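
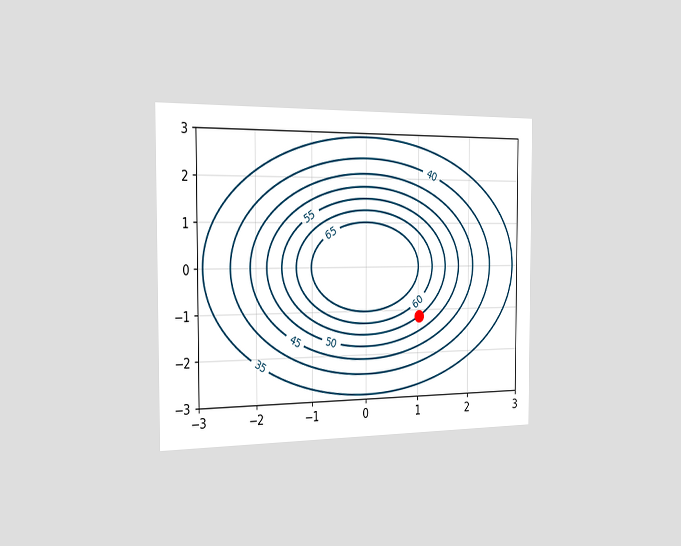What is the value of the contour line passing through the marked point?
55

The chart is viewed slightly from the left. The marked point sits on the contour labelled 55.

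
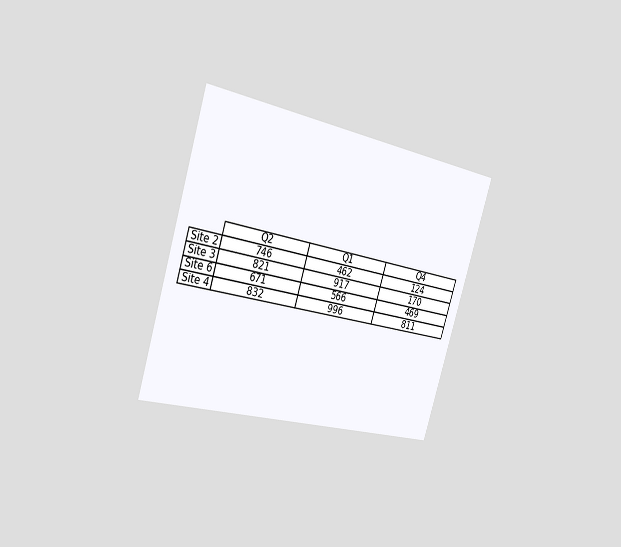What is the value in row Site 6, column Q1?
The chart is tilted about 17° clockwise and viewed slightly from the left. The (Site 6, Q1) cell reads 566.

566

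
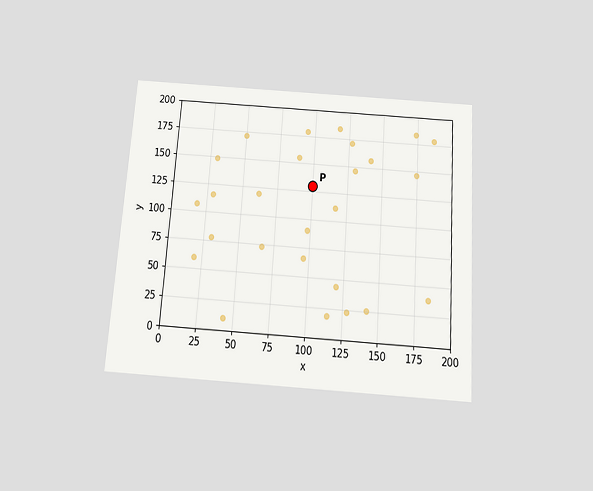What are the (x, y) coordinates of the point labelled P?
(100, 130)

The chart is tilted about 4° clockwise and viewed slightly from below. Following the gridlines from P to each axis, P sits at (100, 130).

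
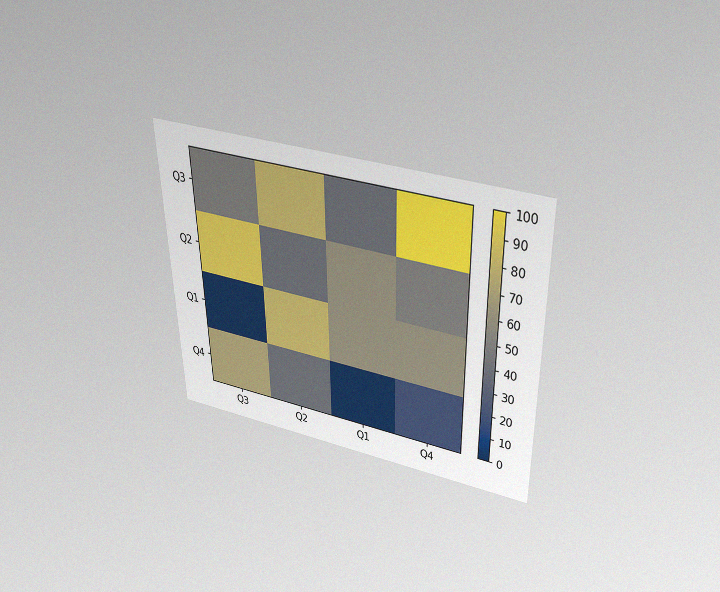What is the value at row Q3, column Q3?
The chart is viewed slightly from above, with some photo noise. Matching cell (Q3, Q3) against the colorbar gives 50.

50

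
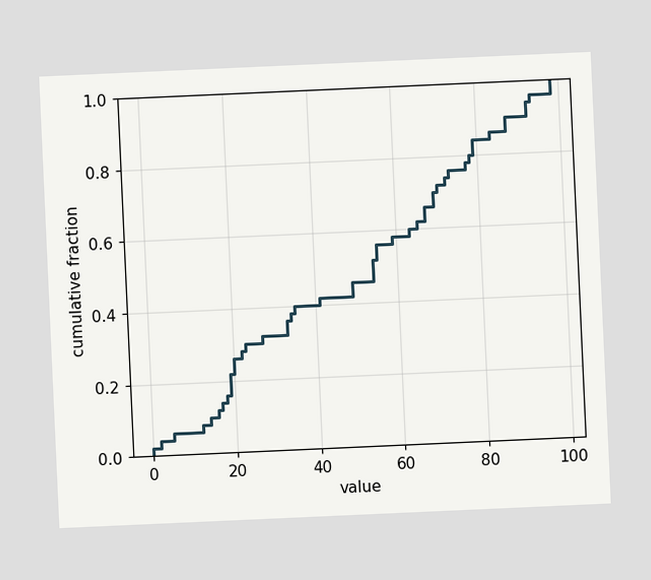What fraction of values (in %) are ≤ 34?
38%

The chart is tilted about 3° counter-clockwise. At x=34 the ECDF step is at 38%.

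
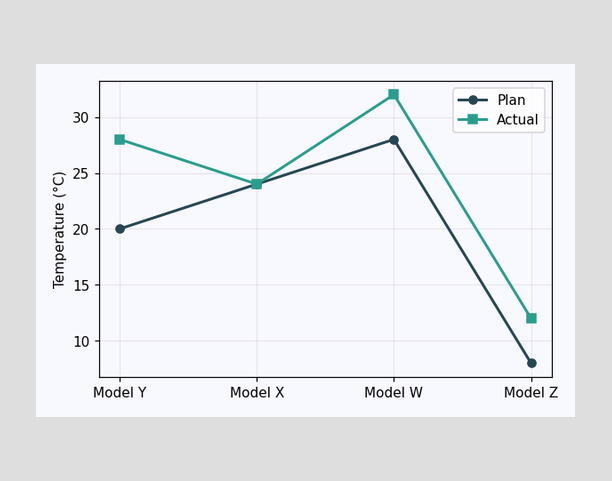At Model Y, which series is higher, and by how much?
At Model Y, Actual sits above the other line by 8°C.

Actual, by 8°C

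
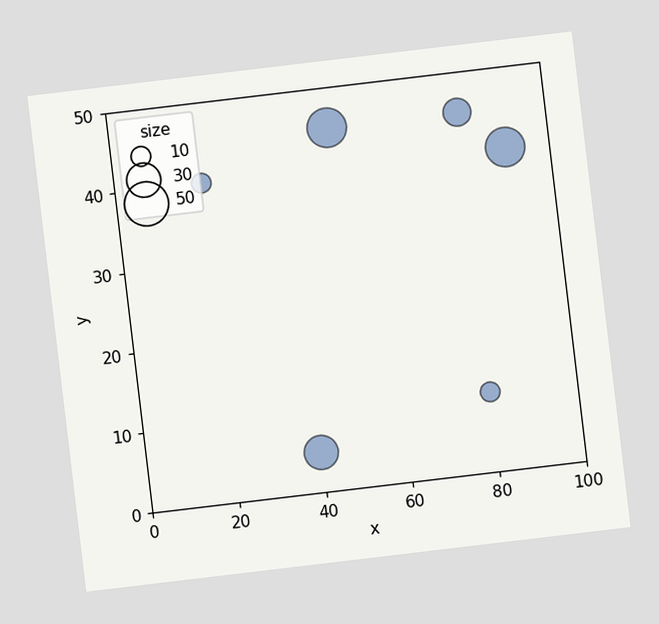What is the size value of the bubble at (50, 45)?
The chart is tilted about 7° counter-clockwise. Matching the bubble at (50, 45) against the size legend gives 40.

40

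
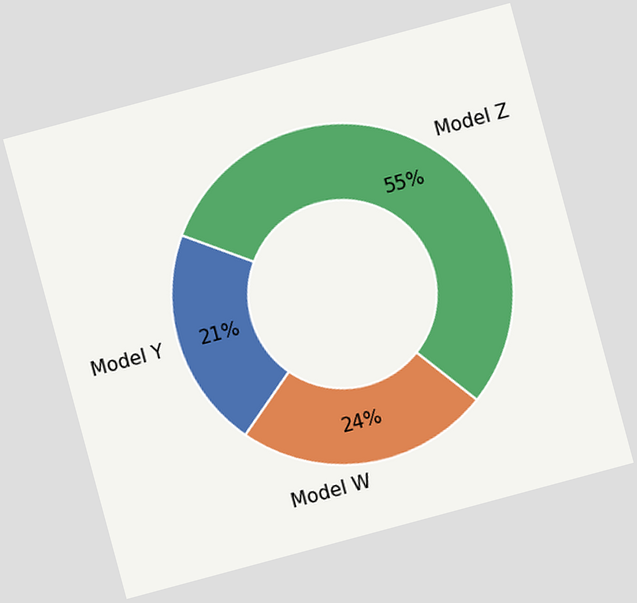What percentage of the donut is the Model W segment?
The chart is tilted about 15° counter-clockwise. The Model W segment takes up 24% of the ring.

24%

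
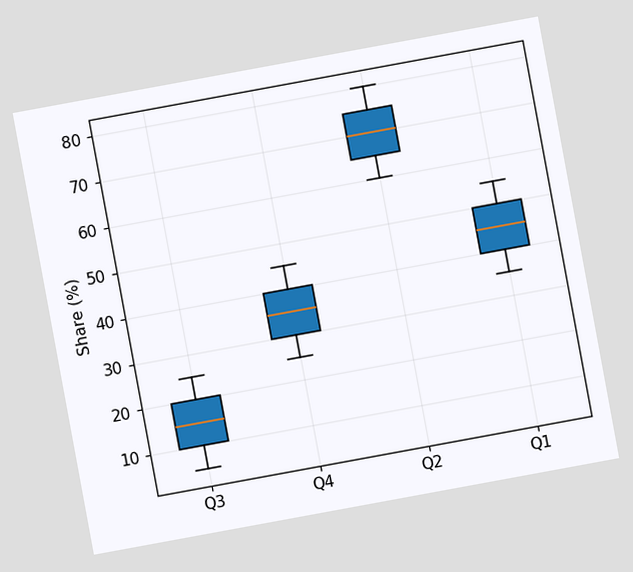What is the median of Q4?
The chart is tilted about 10° counter-clockwise. The median line in the Q4 box sits at 35%.

35%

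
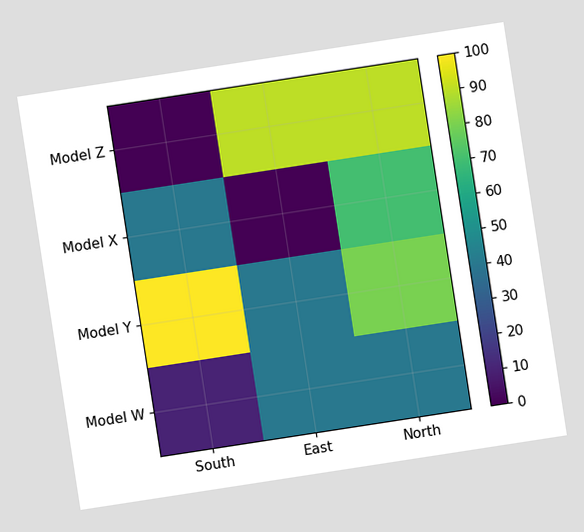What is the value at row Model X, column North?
The chart is tilted about 9° counter-clockwise. Matching cell (Model X, North) against the colorbar gives 70.

70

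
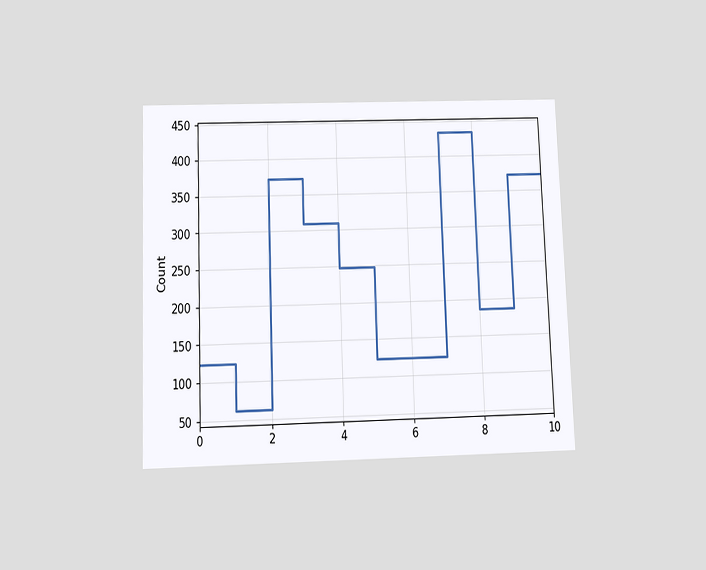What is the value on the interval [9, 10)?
372

The chart is tilted about 2° counter-clockwise and viewed slightly from below. On [9, 10) the step sits at 372.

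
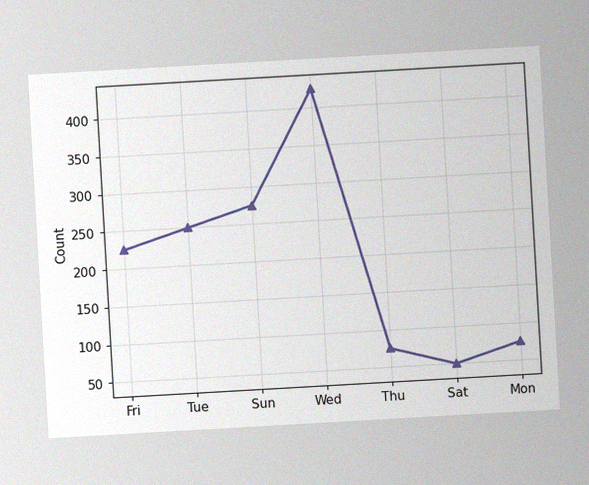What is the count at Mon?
75

The chart is tilted about 3° counter-clockwise, with some photo noise. At Mon, the line is at 75.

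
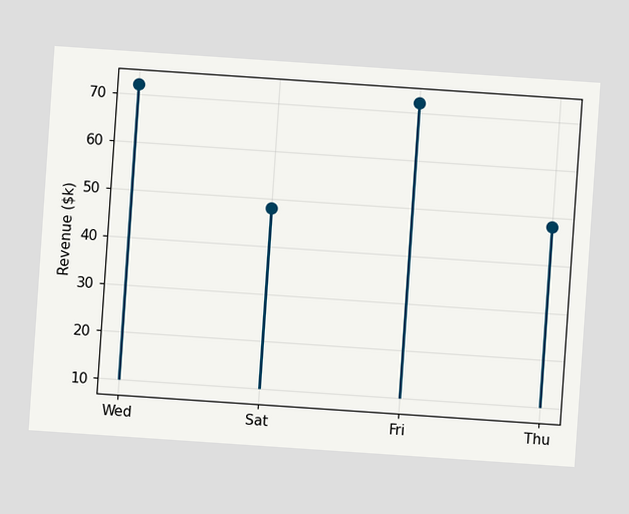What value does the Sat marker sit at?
$48k

The chart is tilted about 4° clockwise. The Sat marker sits at $48k.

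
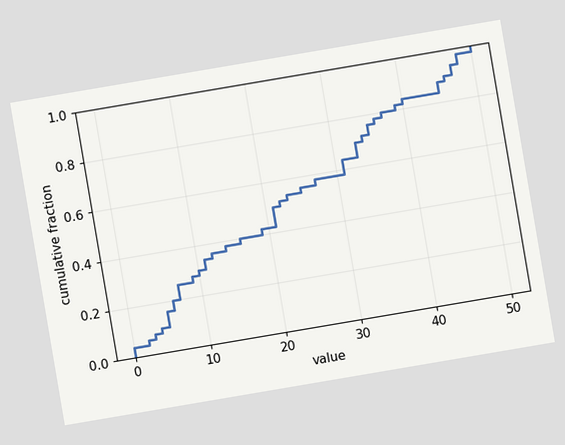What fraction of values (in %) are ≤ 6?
20%

The chart is tilted about 10° counter-clockwise. At x=6 the ECDF step is at 20%.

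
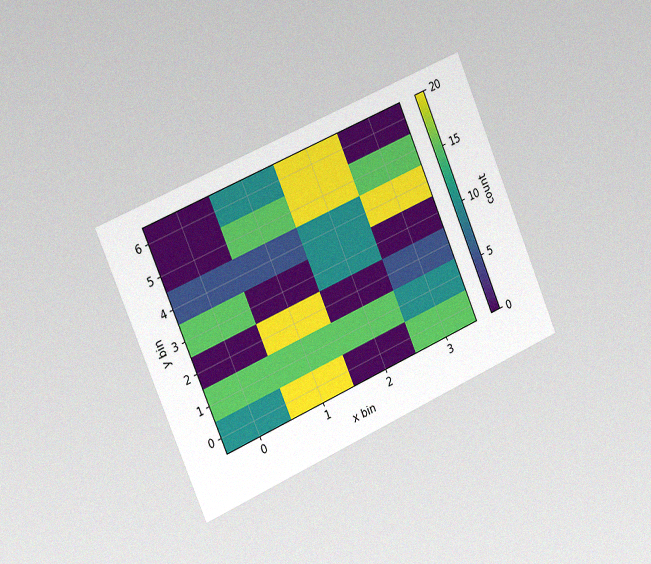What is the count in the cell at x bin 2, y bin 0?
0

The chart is tilted about 23° counter-clockwise and viewed slightly from the left, with some photo noise. Matching the cell (2, 0) against the colorbar gives 0.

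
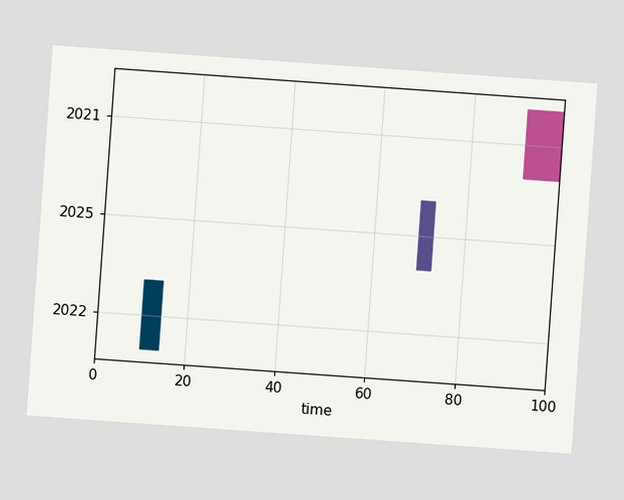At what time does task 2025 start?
70

The chart is tilted about 4° clockwise. The 2025 bar begins at t=70.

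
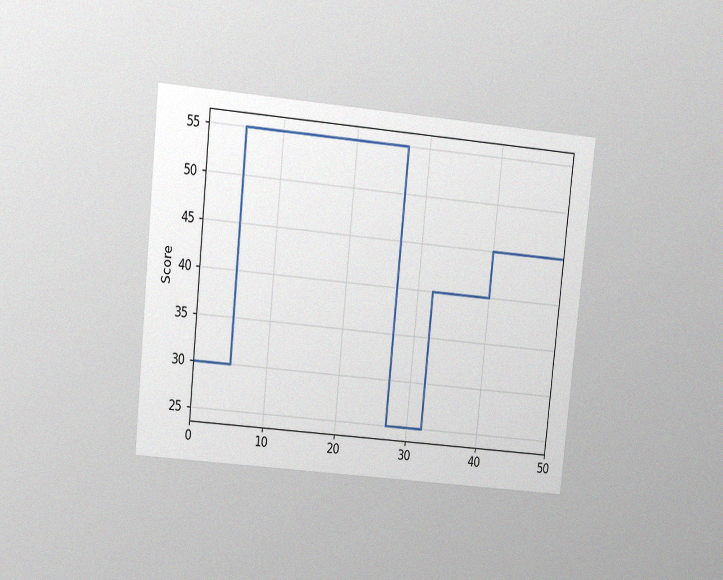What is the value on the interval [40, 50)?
The chart is tilted about 6° clockwise and viewed at a slight angle, with some photo noise. On [40, 50) the step sits at 45.

45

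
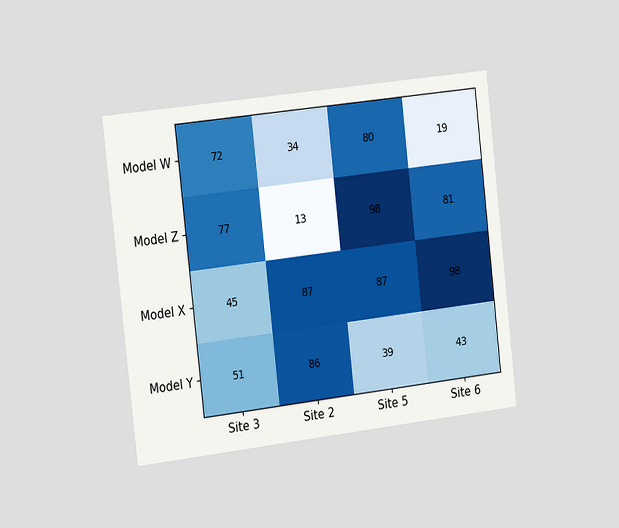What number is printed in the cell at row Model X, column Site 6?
98

The chart is tilted about 6° counter-clockwise and viewed slightly from the left. The (Model X, Site 6) cell reads 98.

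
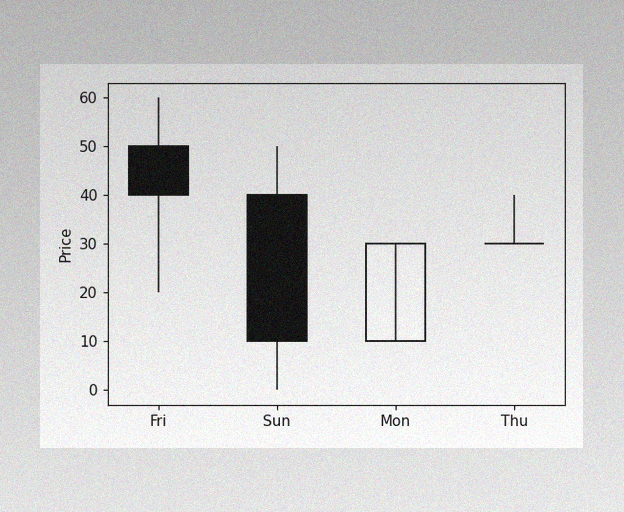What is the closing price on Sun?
The image has some photo noise and uneven lighting. The Sun candle closes at 10.

10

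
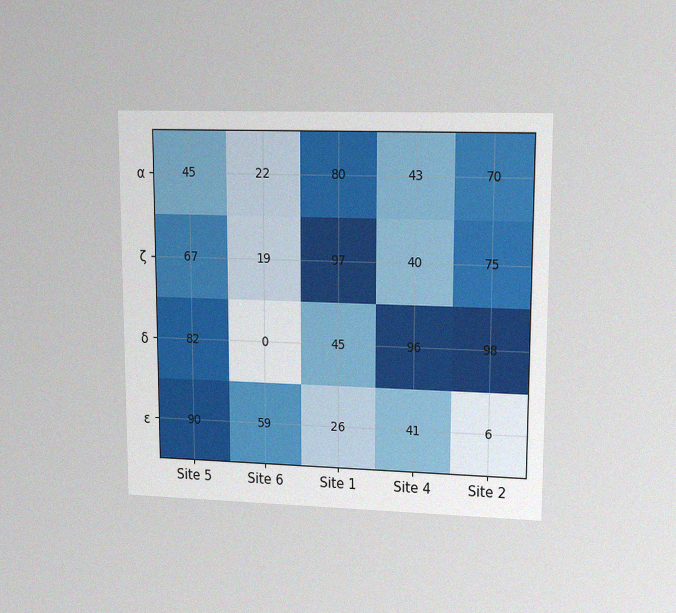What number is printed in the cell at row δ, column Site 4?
The chart is viewed at a slight angle, with some photo noise. The (δ, Site 4) cell reads 96.

96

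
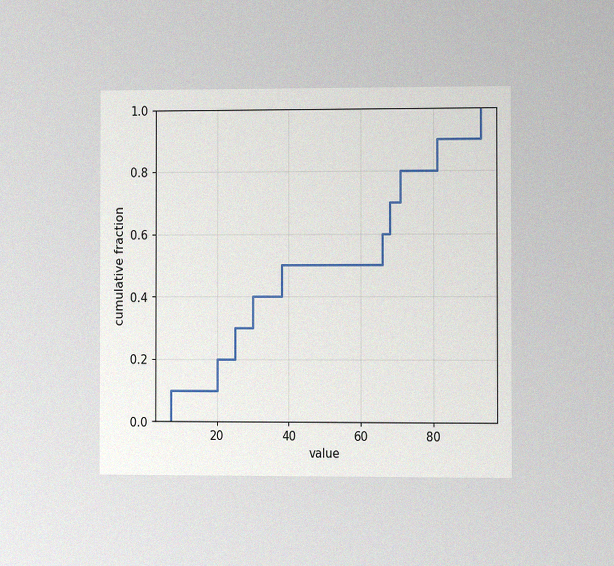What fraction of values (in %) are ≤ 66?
60%

The chart is viewed slightly from the right, with some photo noise. At x=66 the ECDF step is at 60%.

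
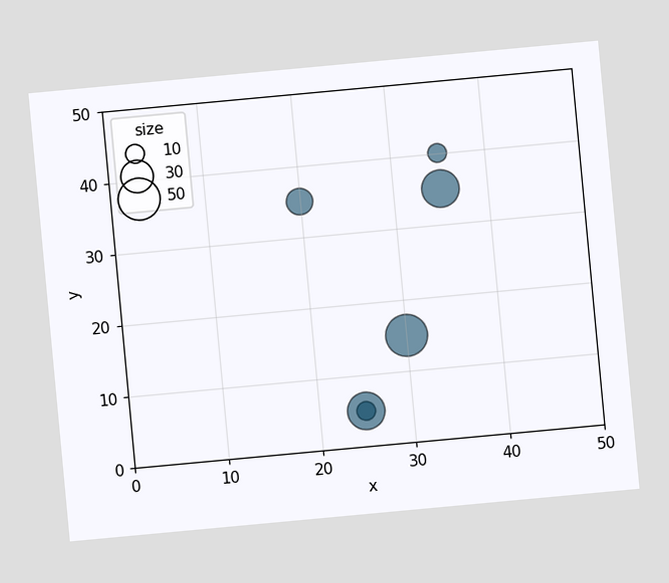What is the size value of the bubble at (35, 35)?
The chart is tilted about 5° counter-clockwise. Matching the bubble at (35, 35) against the size legend gives 40.

40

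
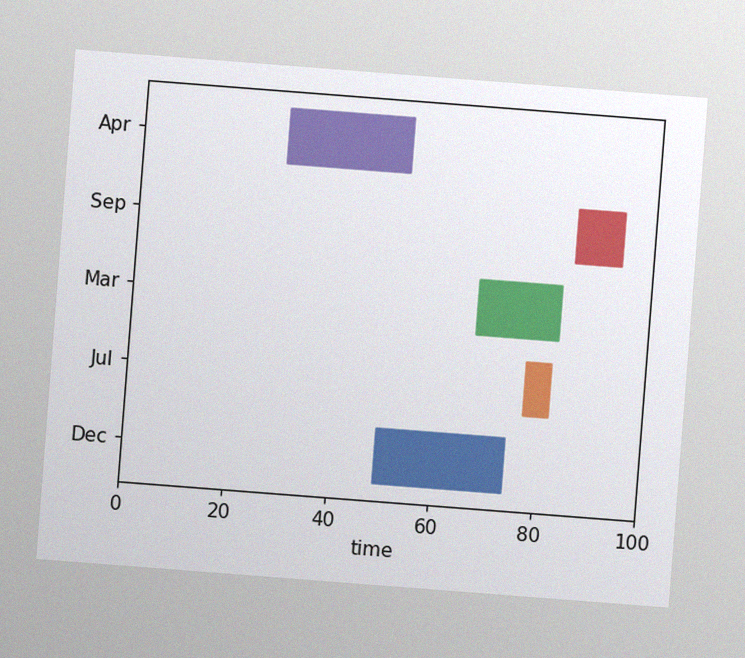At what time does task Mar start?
The chart is tilted about 4° clockwise, with some photo noise. The Mar bar begins at t=67.

67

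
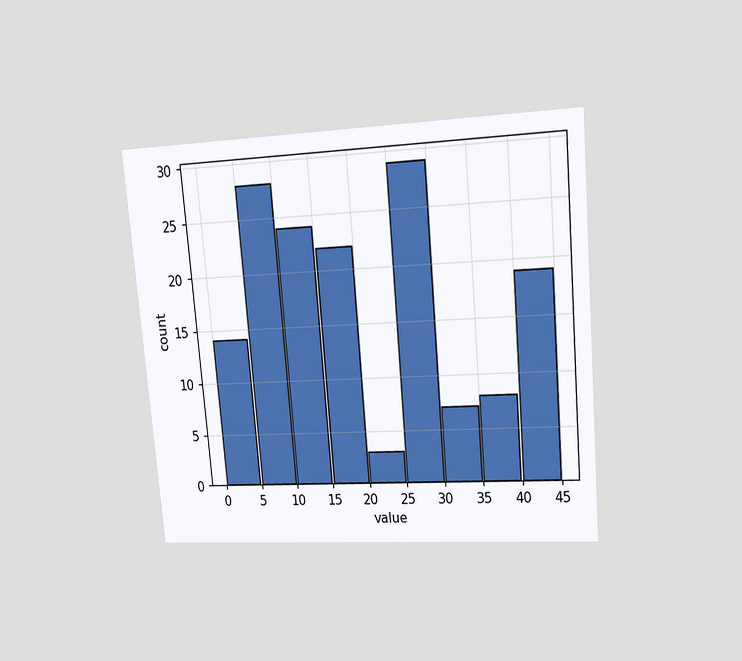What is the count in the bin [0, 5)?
14

The chart is tilted about 5° counter-clockwise and viewed at a slight angle. The [0, 5) bin has height 14.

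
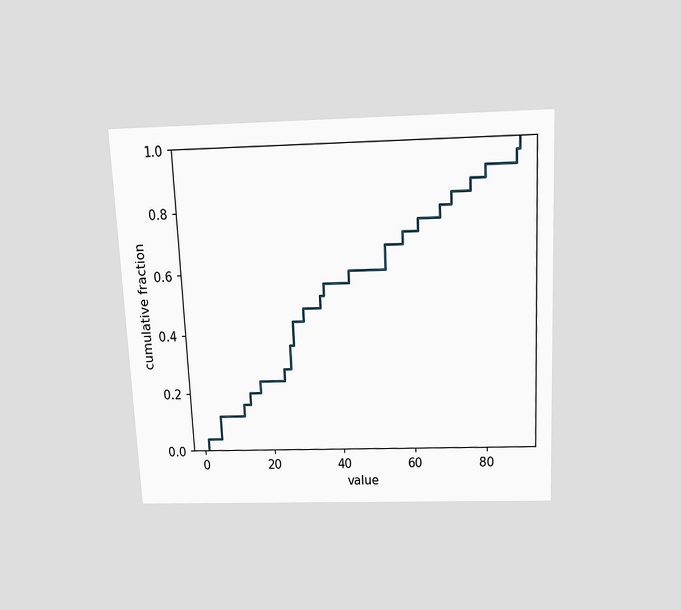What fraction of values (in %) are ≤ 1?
The chart is tilted about 3° counter-clockwise and viewed slightly from above. At x=1 the ECDF step is at 4%.

4%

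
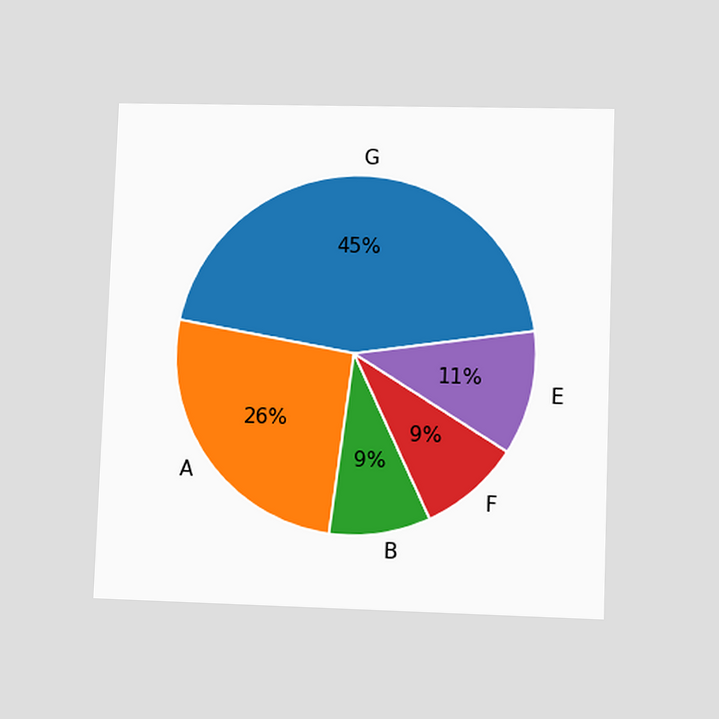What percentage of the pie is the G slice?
The chart is tilted about 2° clockwise and viewed at a slight angle. The G slice takes up 45% of the pie.

45%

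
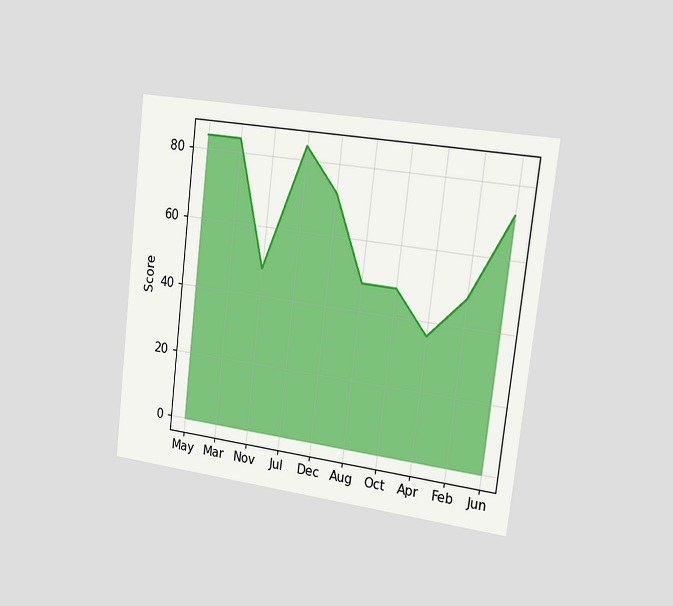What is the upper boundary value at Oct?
The chart is tilted about 7° clockwise and viewed slightly from the right. At Oct the upper boundary is at 48.

48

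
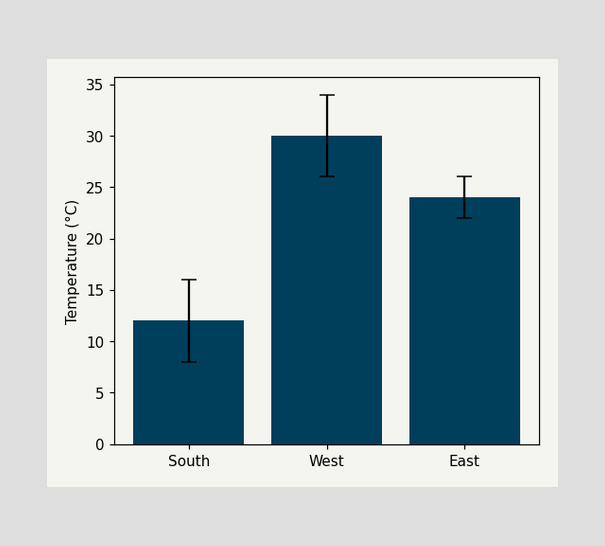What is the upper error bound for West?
34°C

The West bar's upper whisker reaches 34°C.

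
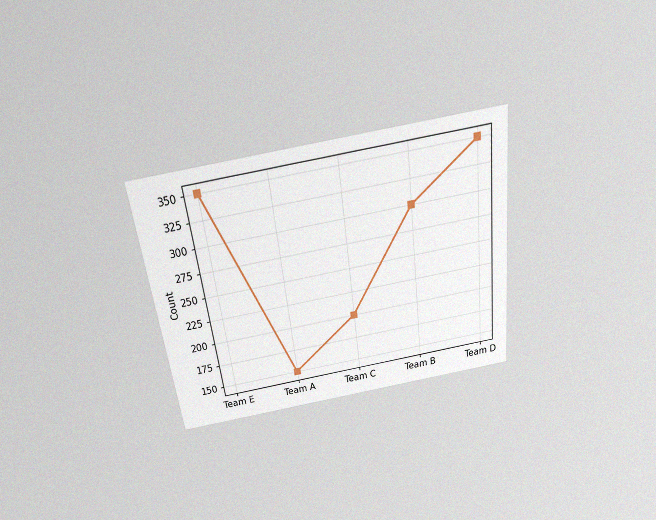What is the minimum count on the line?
150

The chart is tilted about 7° counter-clockwise and viewed slightly from above, with some photo noise. The lowest point is at Team A, and reading across to the y-axis gives 150.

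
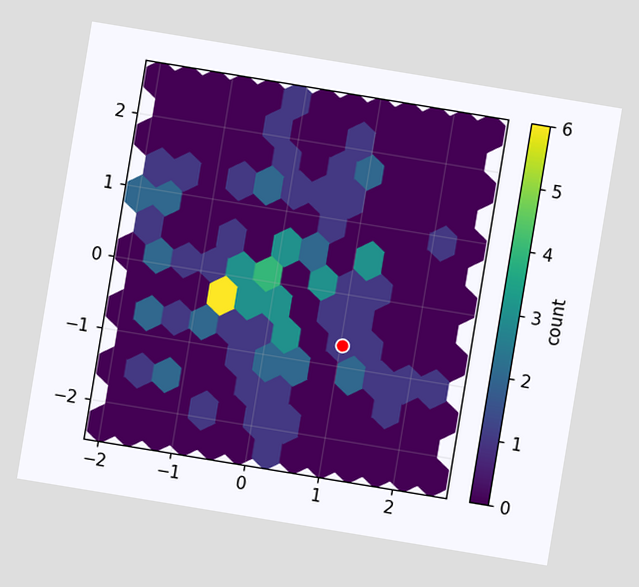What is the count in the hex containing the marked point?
The chart is tilted about 9° clockwise. The marked hex reads 1 on the colorbar.

1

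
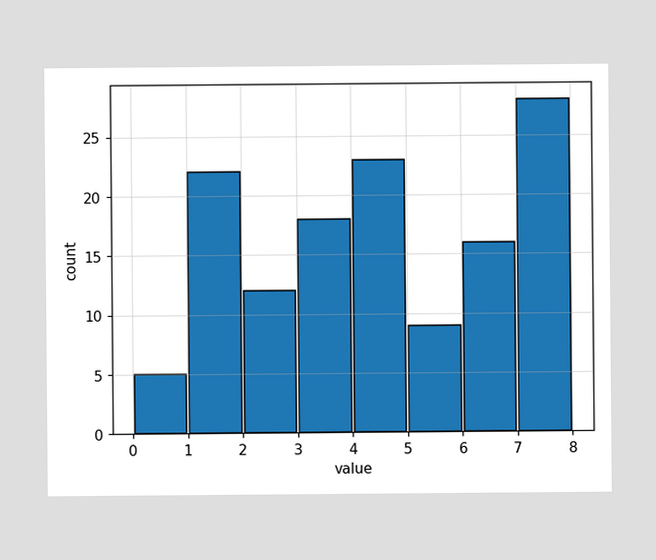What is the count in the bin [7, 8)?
The [7, 8) bin has height 28.

28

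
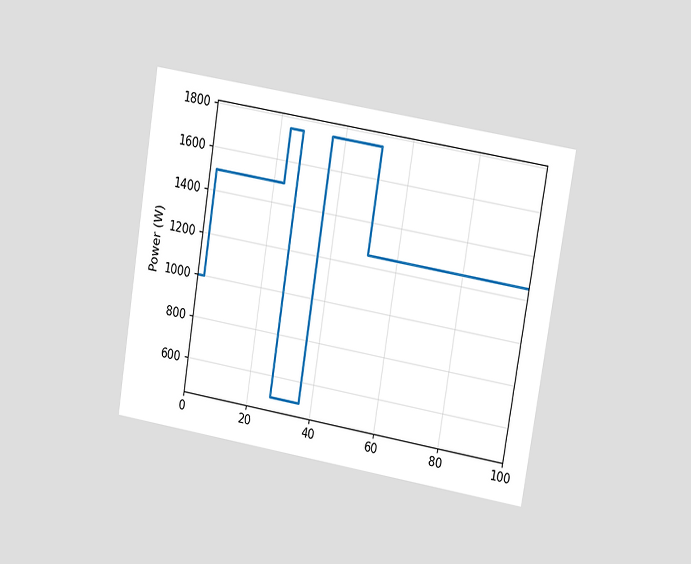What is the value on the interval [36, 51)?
1750W

The chart is tilted about 9° clockwise and viewed at a slight angle. On [36, 51) the step sits at 1750W.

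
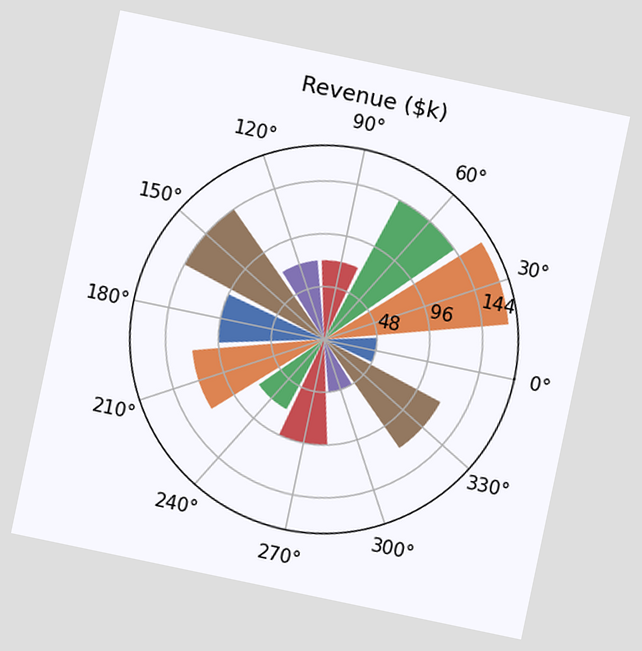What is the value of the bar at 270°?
$96k

The chart is tilted about 12° clockwise. The bar at 270° reaches $96k on the radial axis.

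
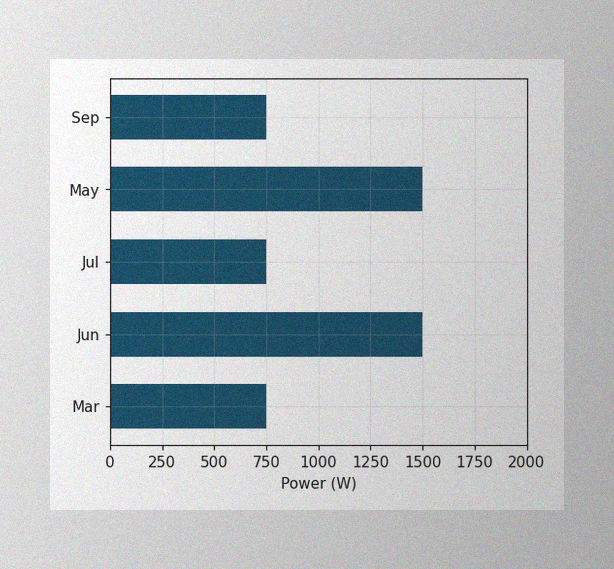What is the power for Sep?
750W

The image has some photo noise and uneven lighting. Reading along the chart's x-axis, the Sep bar reaches 750W.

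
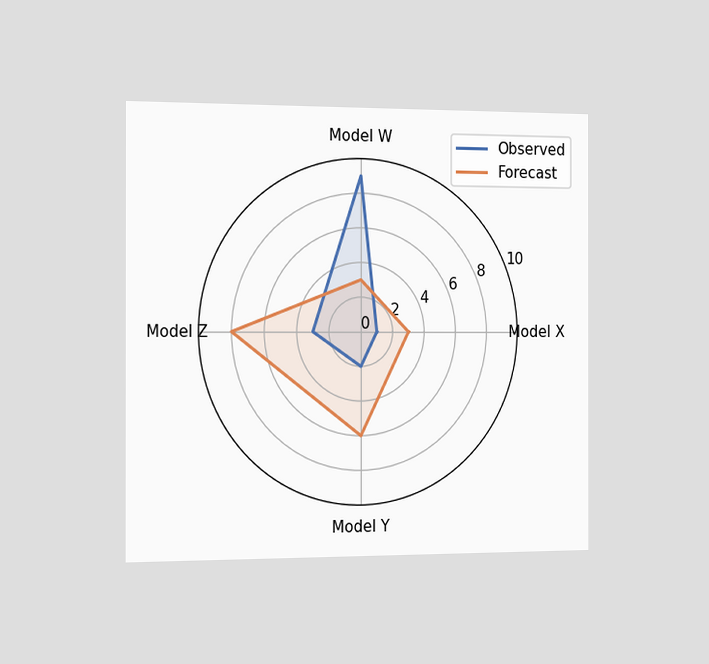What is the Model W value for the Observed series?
The chart is viewed slightly from the left. On the Model W axis, Observed reaches 9.

9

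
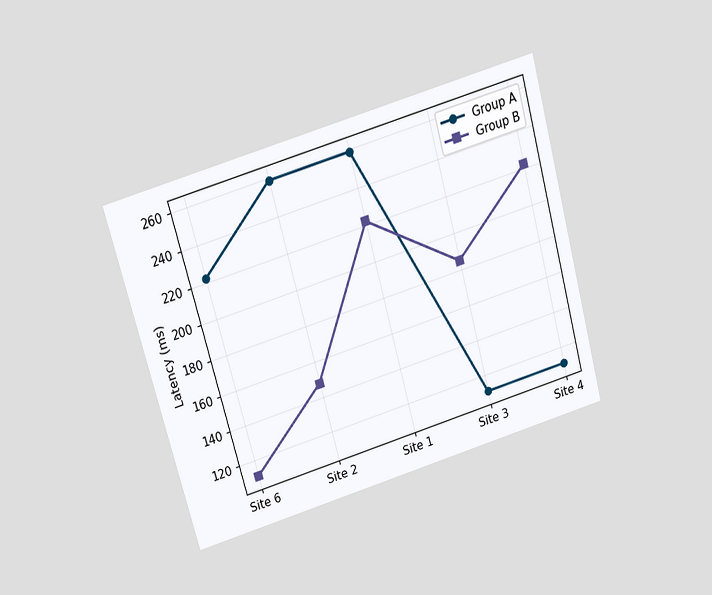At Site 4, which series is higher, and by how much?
Group B, by 111ms

The chart is tilted about 16° counter-clockwise and viewed slightly from above. At Site 4, Group B sits above the other line by 111ms.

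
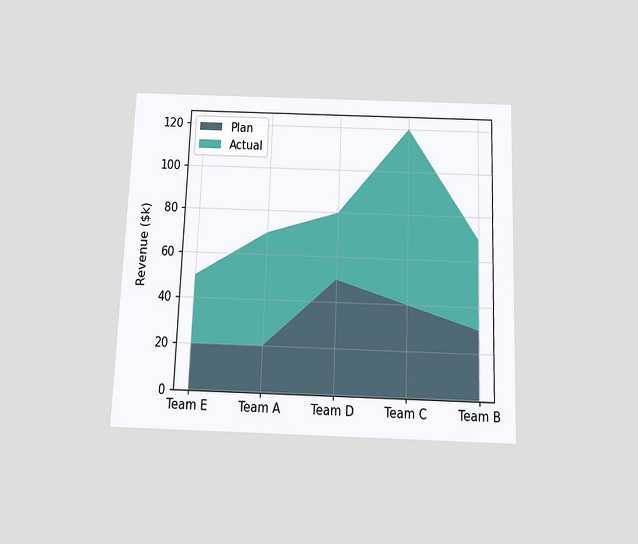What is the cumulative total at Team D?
The chart is tilted about 2° clockwise and viewed slightly from below. The stacked total at Team D reaches $80k.

$80k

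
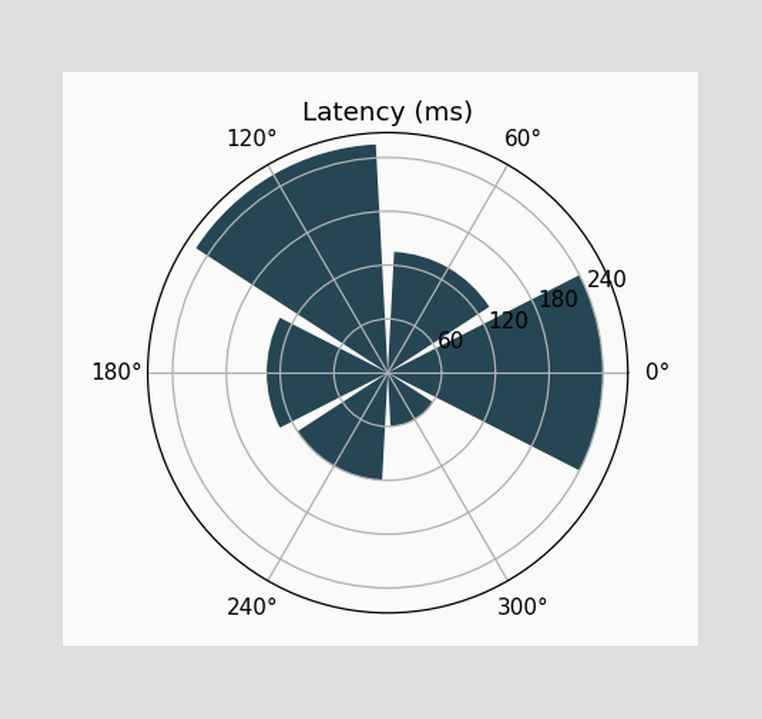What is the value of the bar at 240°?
The bar at 240° reaches 120ms on the radial axis.

120ms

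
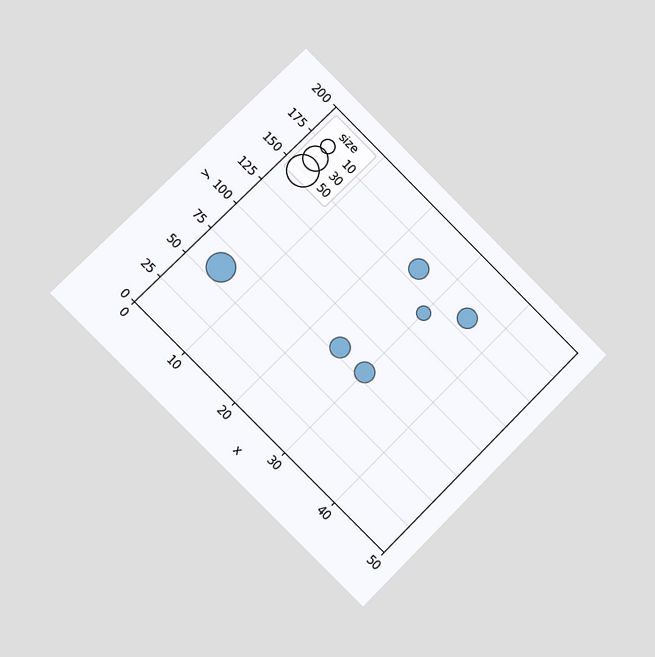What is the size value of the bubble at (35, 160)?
20

The chart is tilted about 45° clockwise and viewed slightly from the left. Matching the bubble at (35, 160) against the size legend gives 20.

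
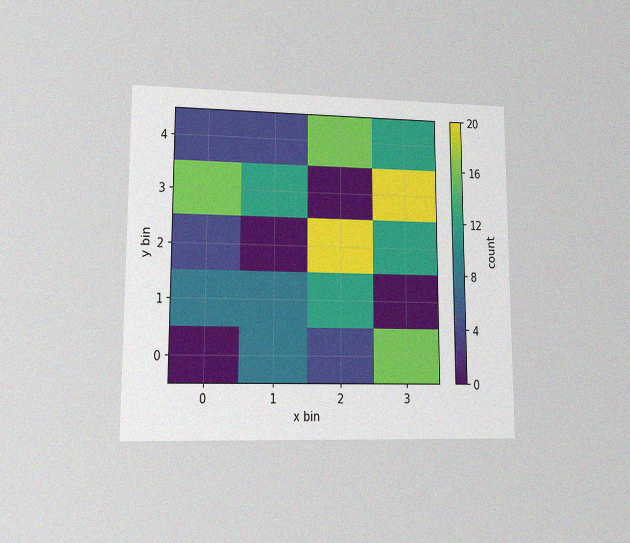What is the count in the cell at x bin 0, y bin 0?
The chart is viewed at a slight angle, with some photo noise. Matching the cell (0, 0) against the colorbar gives 0.

0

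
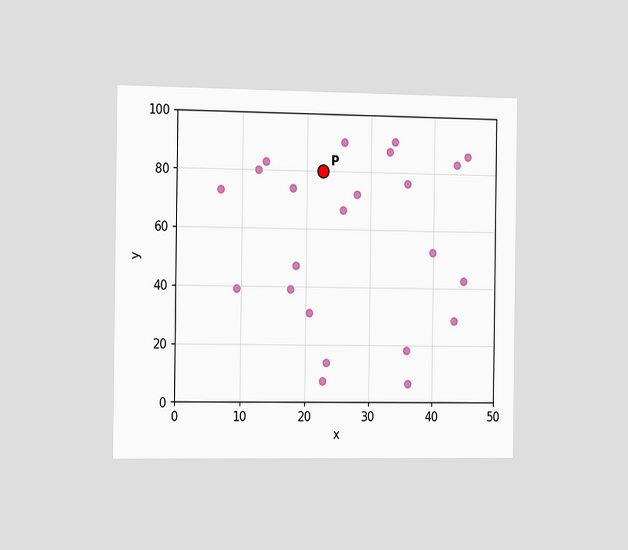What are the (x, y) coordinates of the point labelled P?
The chart is viewed slightly from the left. Following the gridlines from P to each axis, P sits at (22.5, 80).

(22.5, 80)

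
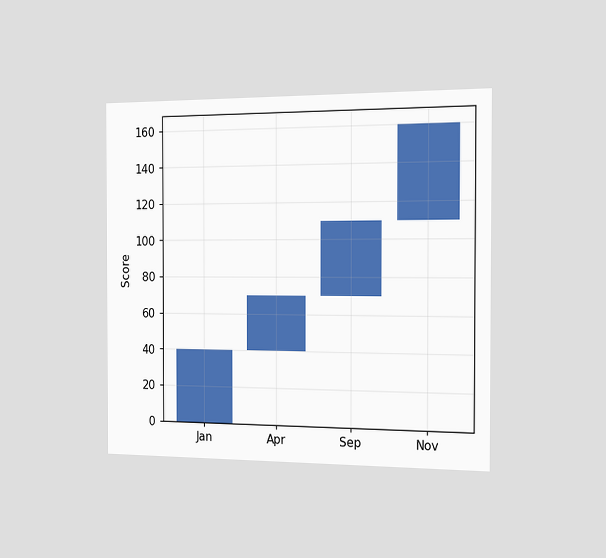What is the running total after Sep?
110

The chart is viewed slightly from the right. After Sep the running total reaches 110.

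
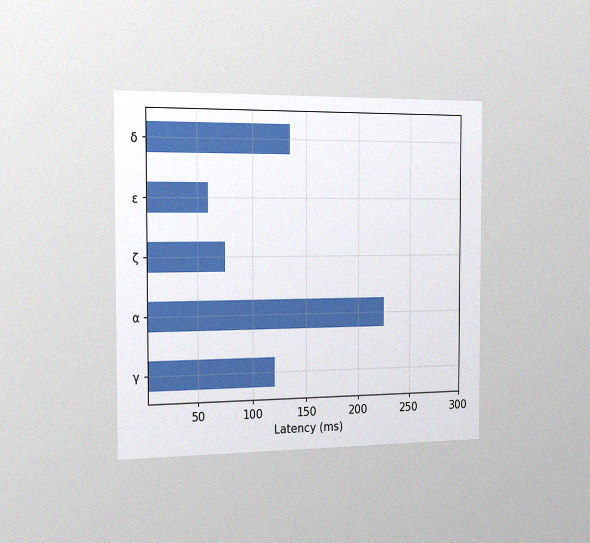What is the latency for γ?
The chart is viewed slightly from the left, with some photo noise. Reading along the chart's x-axis, the γ bar reaches 120ms.

120ms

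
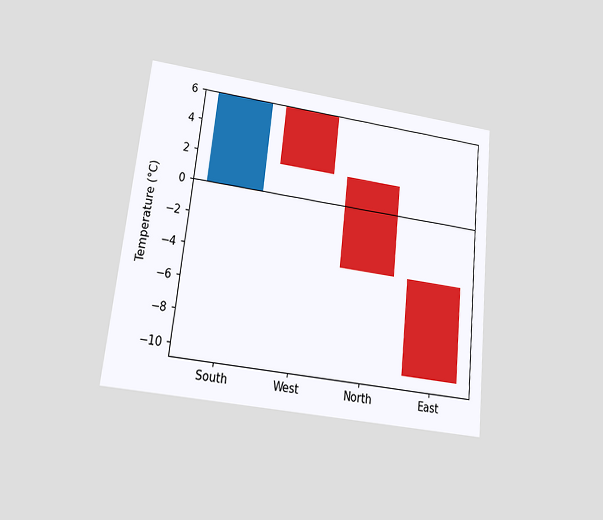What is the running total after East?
The chart is tilted about 6° clockwise and viewed at a slight angle. After East the running total reaches -10°C.

-10°C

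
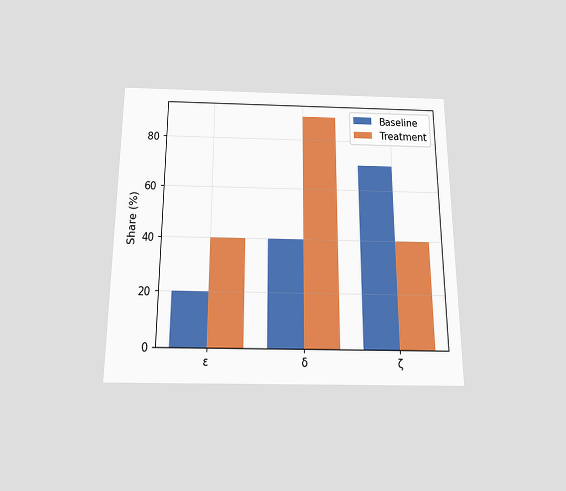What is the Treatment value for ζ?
The chart is viewed slightly from below. The Treatment bar at ζ reaches 40% on the y-axis.

40%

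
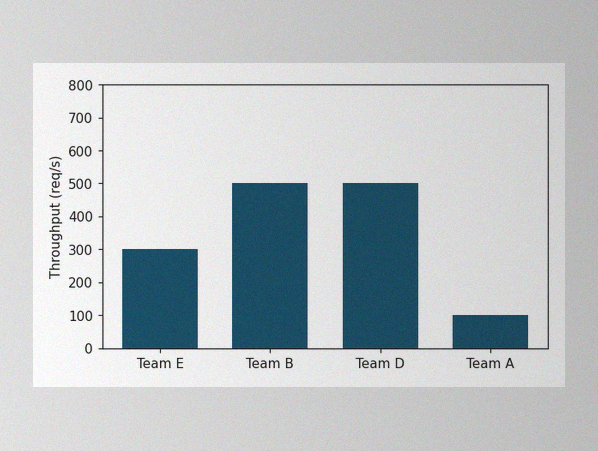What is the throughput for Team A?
The image has some photo noise and uneven lighting. Reading along the chart's y-axis, the Team A bar reaches 100req/s.

100req/s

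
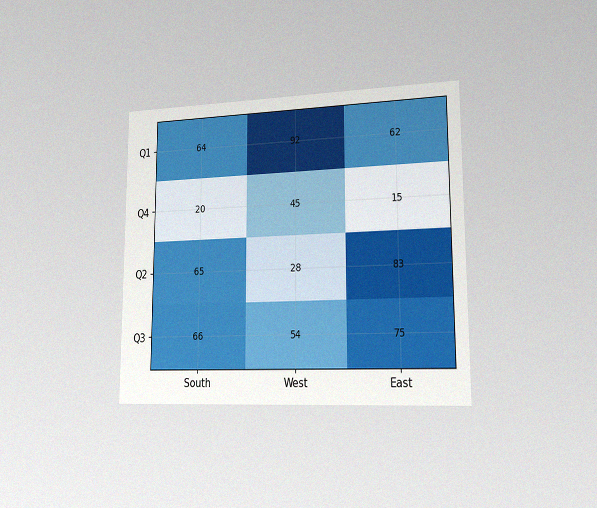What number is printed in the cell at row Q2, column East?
The chart is viewed slightly from the right, with some photo noise. The (Q2, East) cell reads 83.

83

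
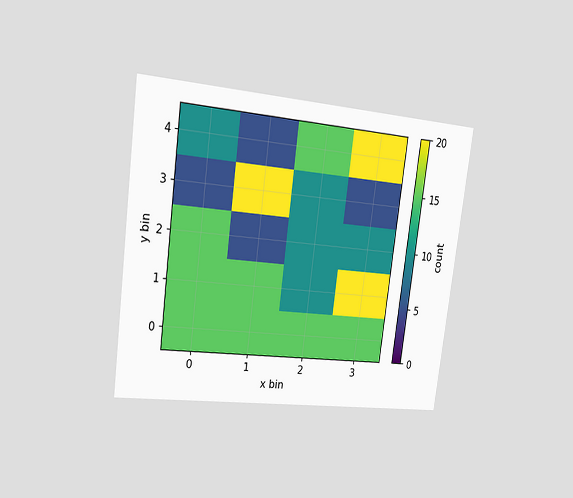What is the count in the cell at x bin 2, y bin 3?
The chart is tilted about 7° clockwise and viewed slightly from the left. Matching the cell (2, 3) against the colorbar gives 10.

10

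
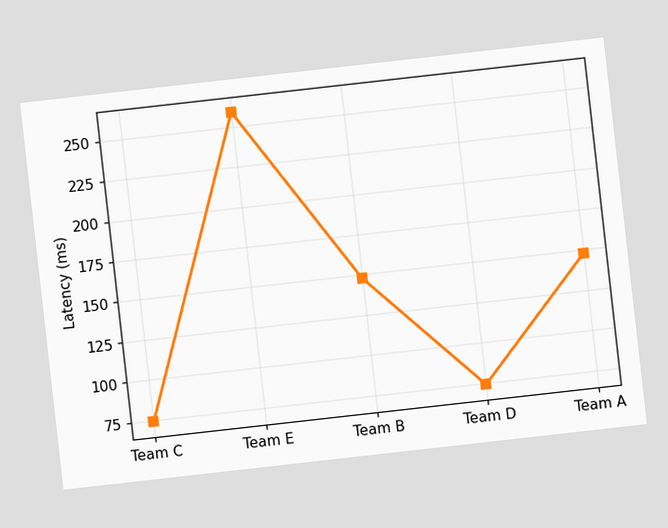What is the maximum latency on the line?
259ms

The chart is tilted about 6° counter-clockwise. The highest point is at Team E, and reading across to the y-axis gives 259ms.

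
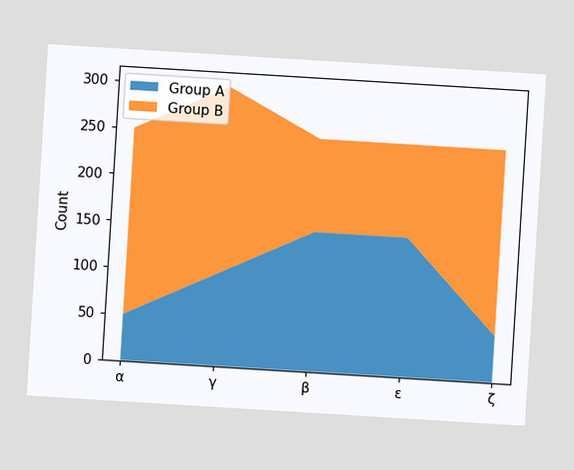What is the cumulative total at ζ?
250

The chart is tilted about 3° clockwise. The stacked total at ζ reaches 250.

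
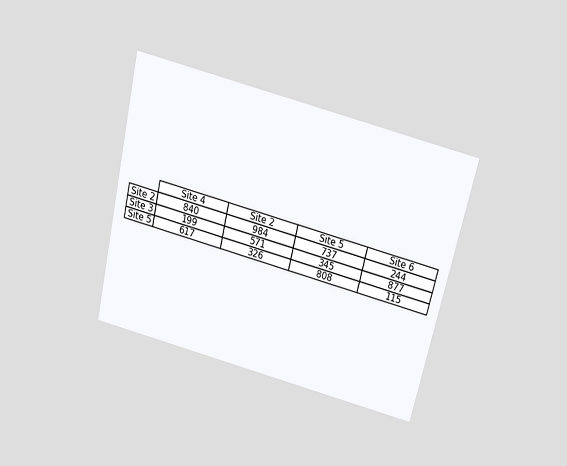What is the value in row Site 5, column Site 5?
808

The chart is tilted about 13° clockwise and viewed slightly from above. The (Site 5, Site 5) cell reads 808.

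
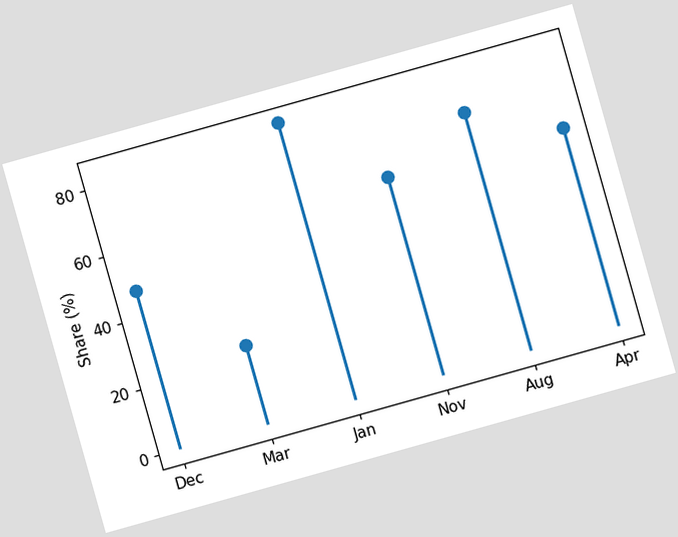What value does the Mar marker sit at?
The chart is tilted about 16° counter-clockwise. The Mar marker sits at 24%.

24%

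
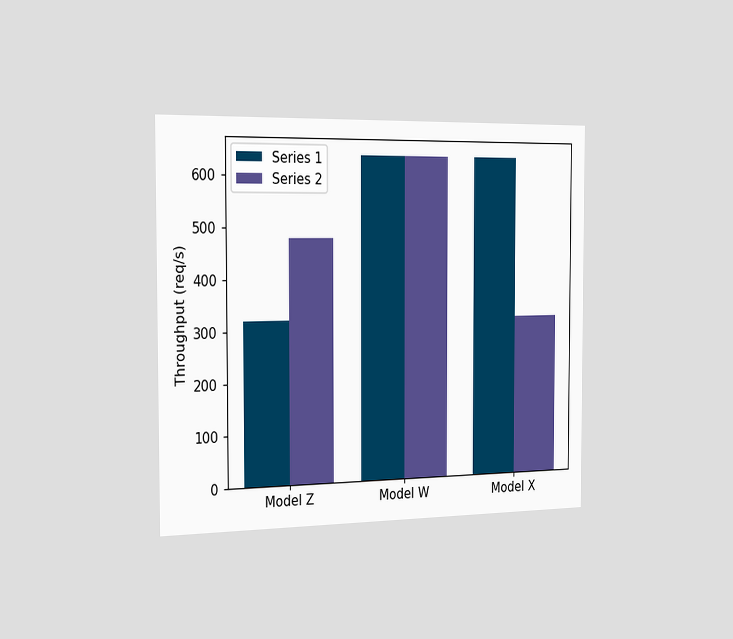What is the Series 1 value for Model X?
The chart is viewed slightly from the left. The Series 1 bar at Model X reaches 640req/s on the y-axis.

640req/s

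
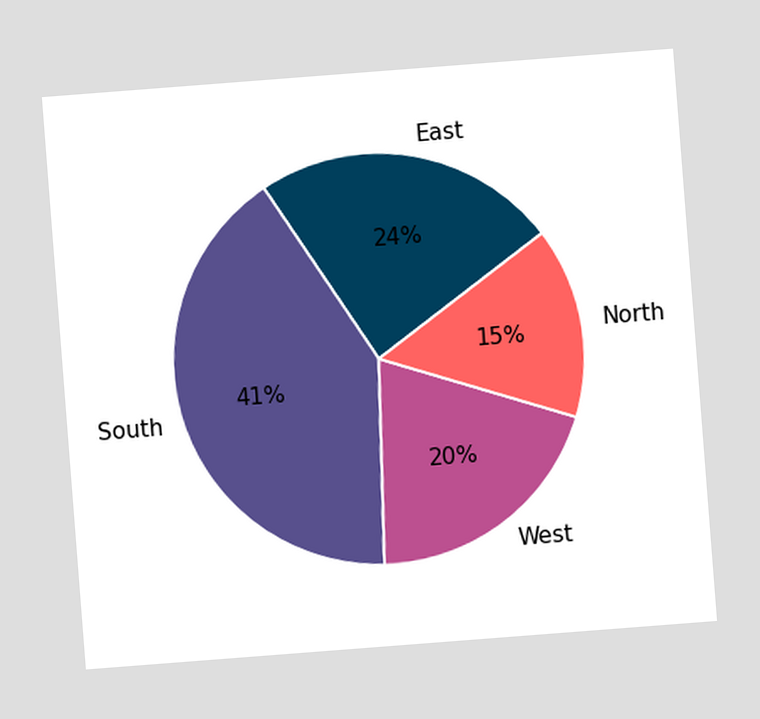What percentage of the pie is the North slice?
15%

The chart is tilted about 4° counter-clockwise. The North slice takes up 15% of the pie.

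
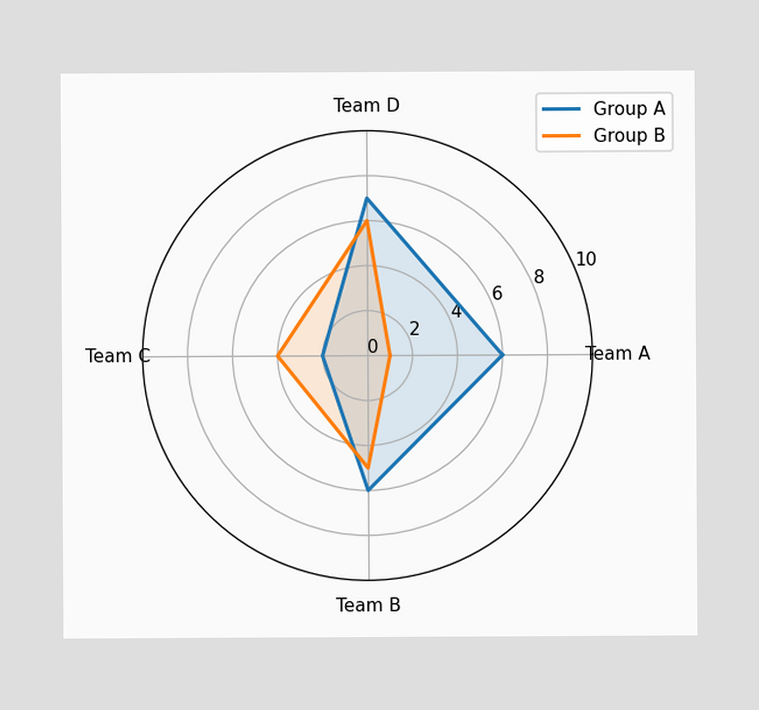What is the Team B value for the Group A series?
On the Team B axis, Group A reaches 6.

6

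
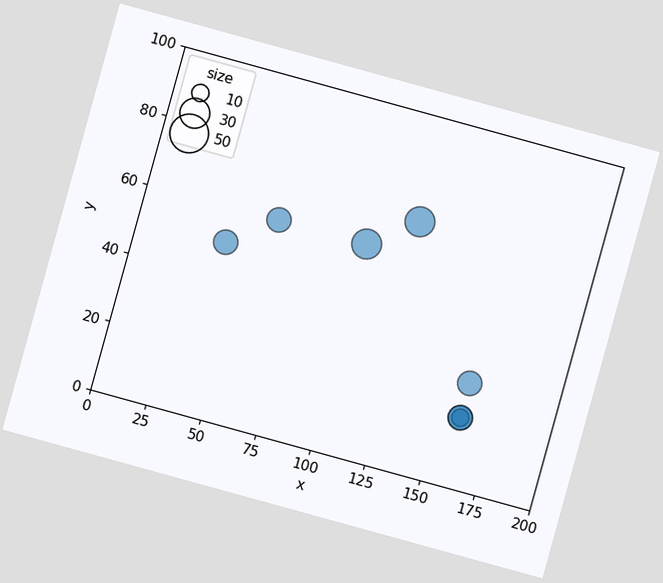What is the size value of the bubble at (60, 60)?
The chart is tilted about 15° clockwise. Matching the bubble at (60, 60) against the size legend gives 20.

20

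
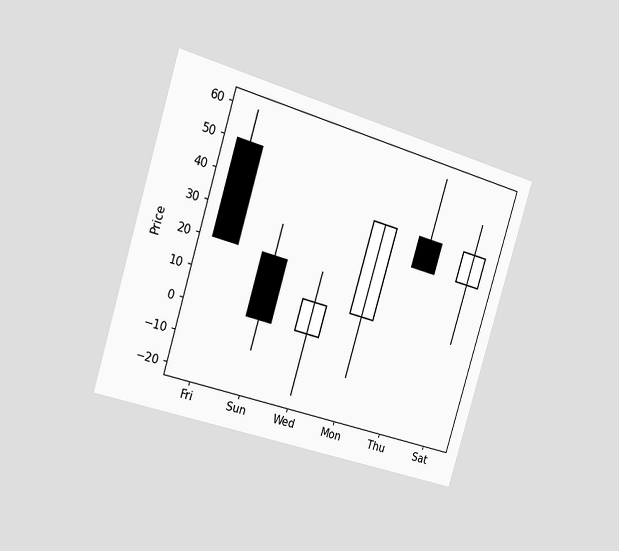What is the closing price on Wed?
The chart is tilted about 17° clockwise and viewed slightly from the left. The Wed candle closes at 10.

10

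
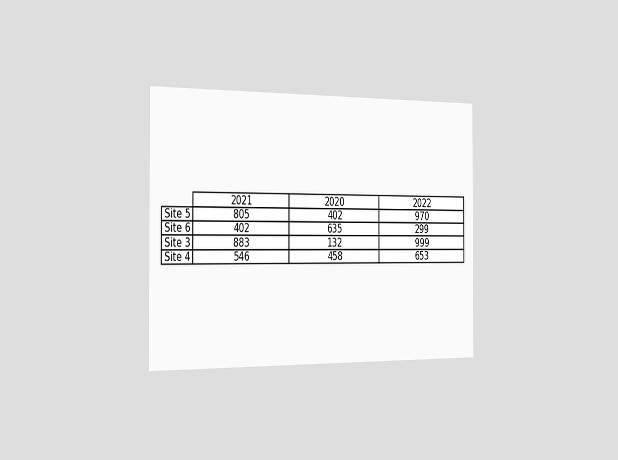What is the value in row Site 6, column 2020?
635

The chart is viewed slightly from the left. The (Site 6, 2020) cell reads 635.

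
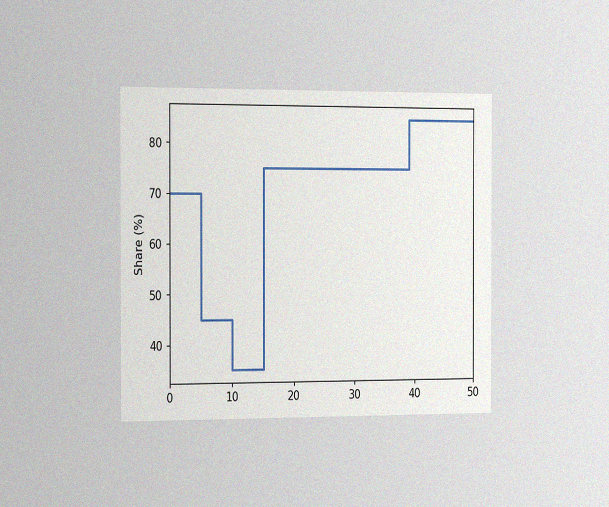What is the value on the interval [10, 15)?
The chart is viewed slightly from the left, with some photo noise. On [10, 15) the step sits at 35%.

35%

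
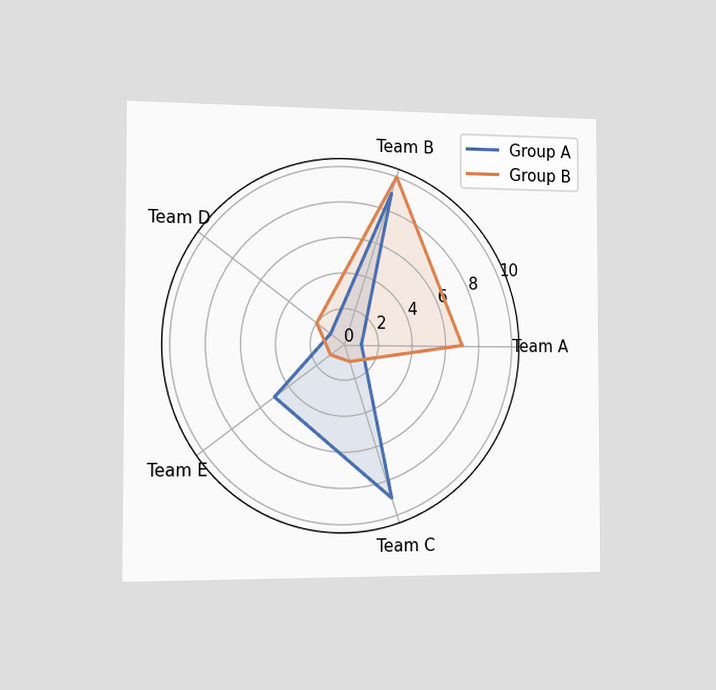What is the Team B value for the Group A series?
The chart is viewed slightly from the left. On the Team B axis, Group A reaches 9.

9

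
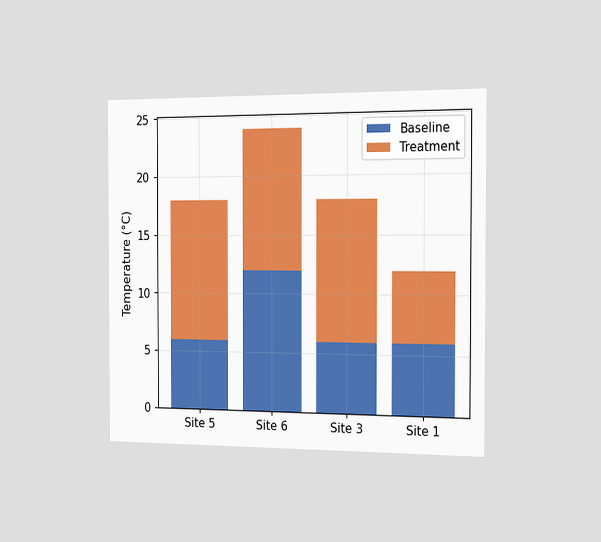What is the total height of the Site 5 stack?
18°C

The chart is viewed slightly from the right. The Site 5 stack's top reaches 18°C on the y-axis.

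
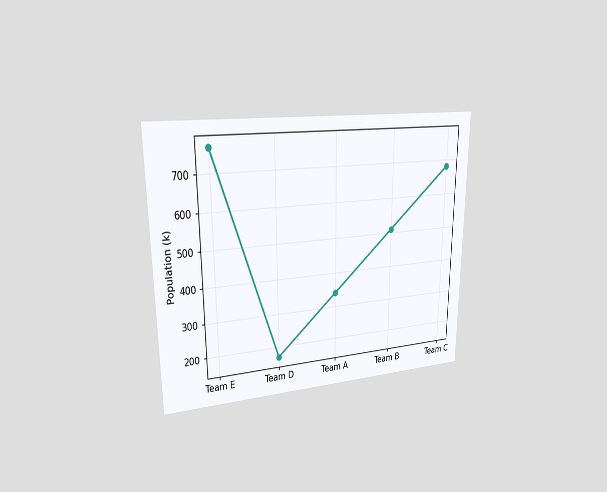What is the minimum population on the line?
The chart is viewed at a slight angle. The lowest point is at Team D, and reading across to the y-axis gives 170k.

170k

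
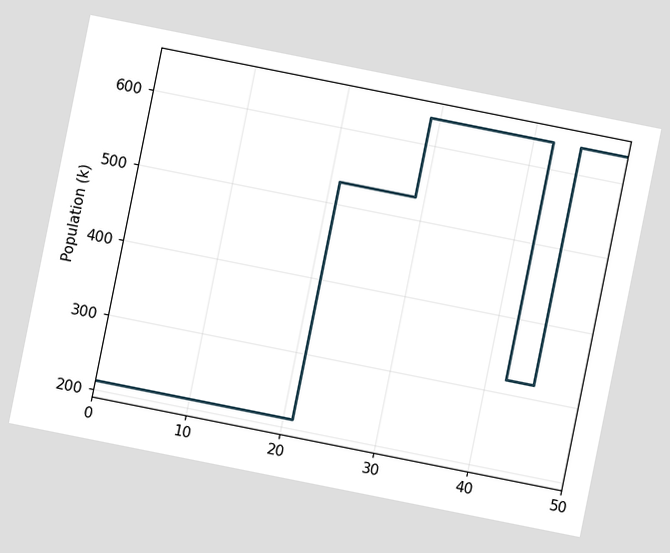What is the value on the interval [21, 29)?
530k

The chart is tilted about 11° clockwise. On [21, 29) the step sits at 530k.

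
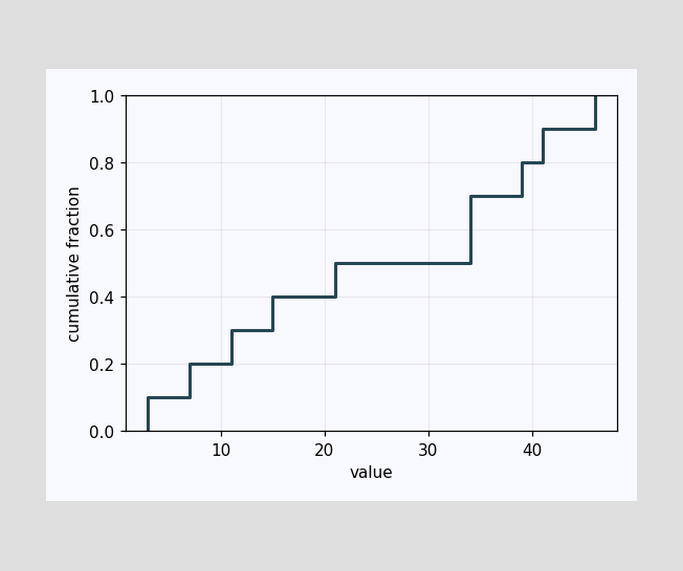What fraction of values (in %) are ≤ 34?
At x=34 the ECDF step is at 70%.

70%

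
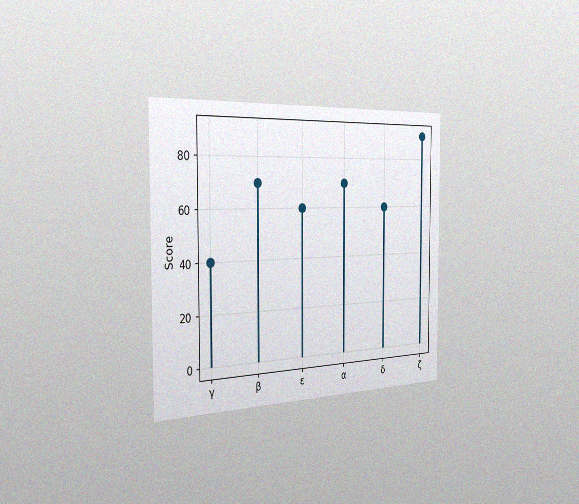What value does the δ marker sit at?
60

The chart is viewed slightly from the left, with some photo noise. The δ marker sits at 60.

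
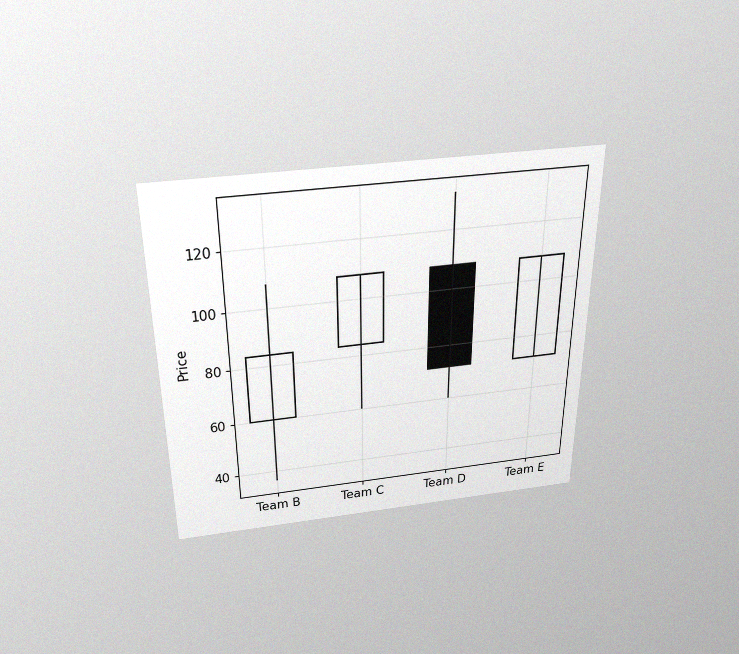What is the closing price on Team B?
84

The chart is viewed slightly from above, with some photo noise. The Team B candle closes at 84.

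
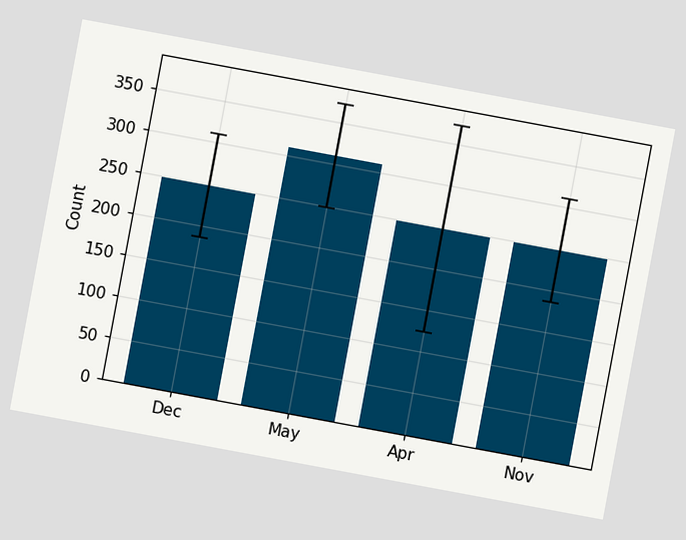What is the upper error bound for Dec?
The chart is tilted about 11° clockwise. The Dec bar's upper whisker reaches 310.

310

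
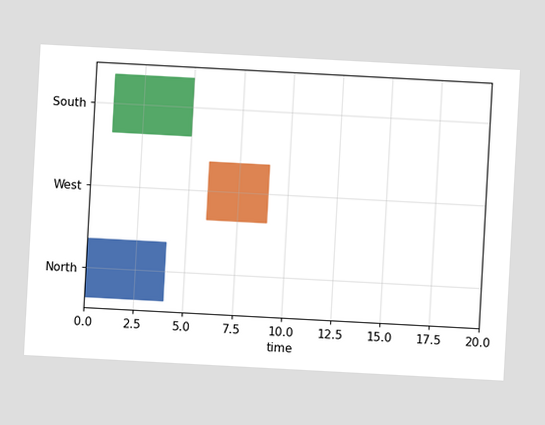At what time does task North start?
The chart is tilted about 3° clockwise. The North bar begins at t=0.

0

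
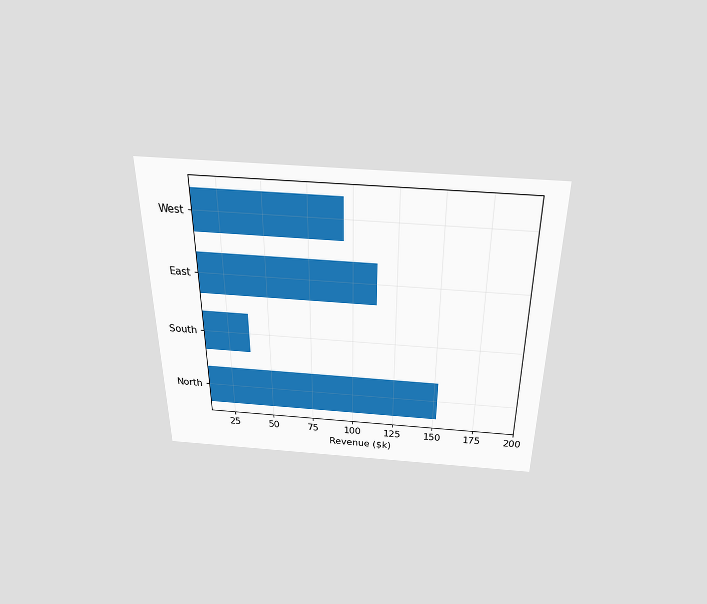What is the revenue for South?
The chart is viewed slightly from above. Reading along the chart's x-axis, the South bar reaches $38k.

$38k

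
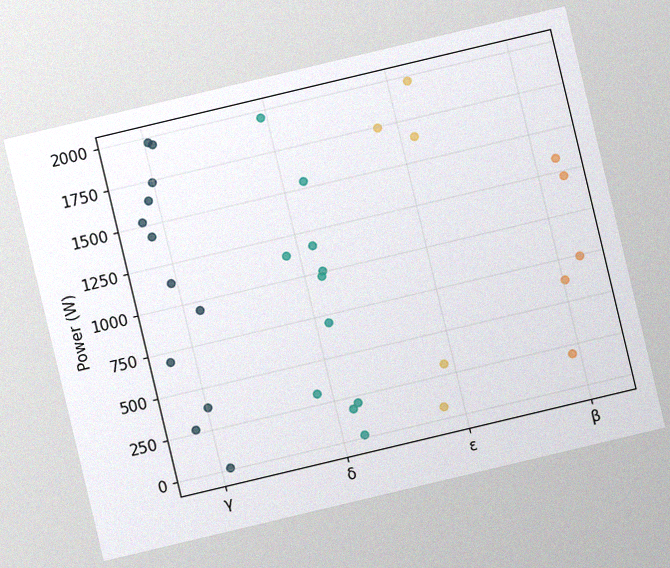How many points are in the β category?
5

The chart is tilted about 13° counter-clockwise, with some photo noise. Counting the markers in the β column gives 5.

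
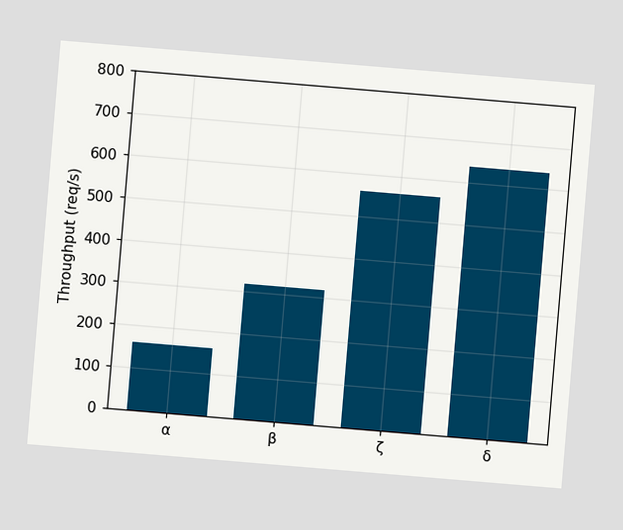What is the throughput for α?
160req/s

The chart is tilted about 5° clockwise. Reading along the chart's y-axis, the α bar reaches 160req/s.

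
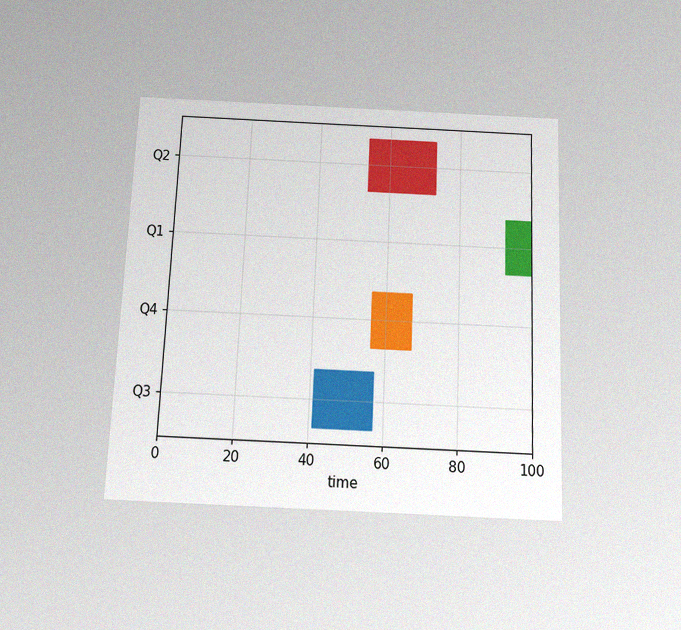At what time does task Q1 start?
The chart is tilted about 2° clockwise and viewed slightly from below, with some photo noise. The Q1 bar begins at t=93.

93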